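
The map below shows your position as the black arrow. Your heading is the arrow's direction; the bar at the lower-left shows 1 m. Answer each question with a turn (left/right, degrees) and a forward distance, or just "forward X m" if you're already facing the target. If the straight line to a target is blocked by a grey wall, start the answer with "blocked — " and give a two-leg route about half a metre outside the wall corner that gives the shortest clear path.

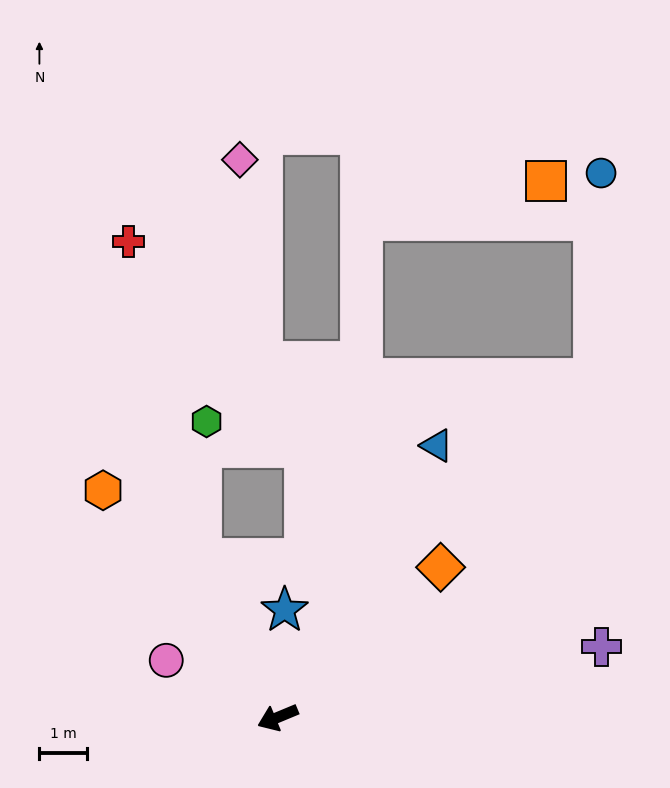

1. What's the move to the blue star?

turn right 116°, forward 2.3 m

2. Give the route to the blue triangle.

turn right 143°, forward 6.7 m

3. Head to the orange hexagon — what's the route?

turn right 75°, forward 6.1 m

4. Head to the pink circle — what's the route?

turn right 50°, forward 2.7 m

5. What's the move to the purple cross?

turn left 170°, forward 7.0 m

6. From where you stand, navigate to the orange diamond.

turn right 160°, forward 4.7 m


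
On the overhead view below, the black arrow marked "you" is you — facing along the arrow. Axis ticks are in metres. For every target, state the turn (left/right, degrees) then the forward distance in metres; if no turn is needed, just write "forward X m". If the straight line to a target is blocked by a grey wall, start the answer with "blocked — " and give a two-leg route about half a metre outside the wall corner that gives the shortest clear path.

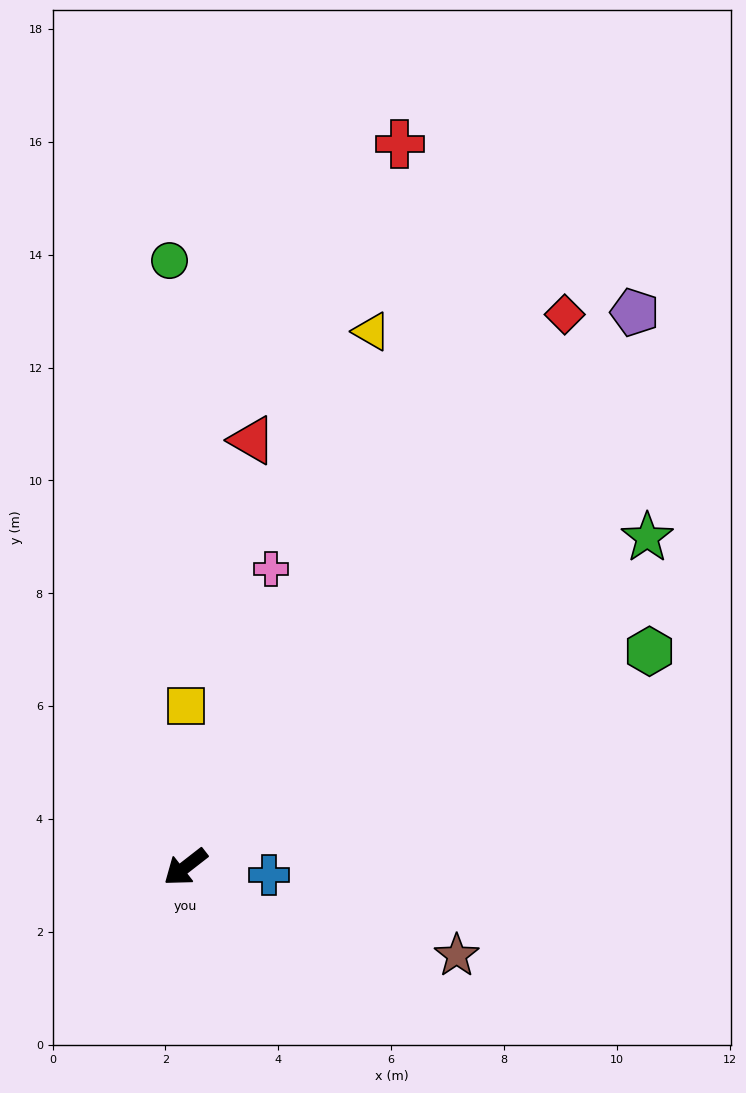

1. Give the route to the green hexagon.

turn left 167°, forward 9.1 m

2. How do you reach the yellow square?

turn right 128°, forward 2.9 m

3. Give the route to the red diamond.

turn right 162°, forward 11.9 m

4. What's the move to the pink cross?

turn right 144°, forward 5.5 m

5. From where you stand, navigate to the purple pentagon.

turn right 167°, forward 12.7 m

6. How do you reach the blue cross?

turn left 137°, forward 1.5 m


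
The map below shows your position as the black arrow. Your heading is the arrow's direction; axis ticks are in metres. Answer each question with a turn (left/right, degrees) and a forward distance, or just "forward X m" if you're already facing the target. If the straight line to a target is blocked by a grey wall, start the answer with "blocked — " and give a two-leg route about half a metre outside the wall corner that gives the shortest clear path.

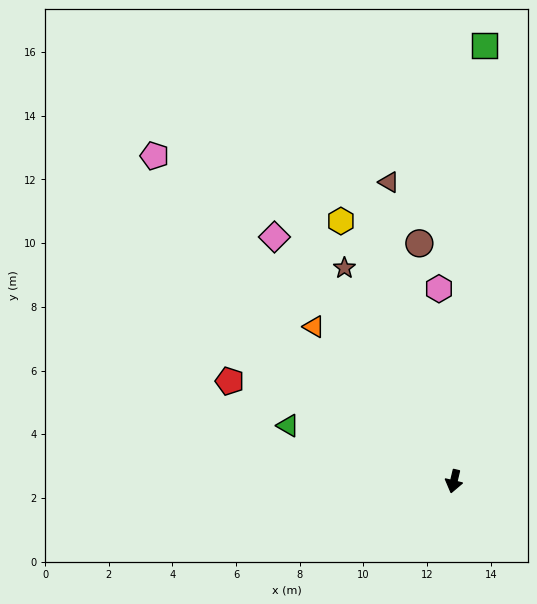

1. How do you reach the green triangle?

turn right 95°, forward 5.5 m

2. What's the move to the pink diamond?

turn right 130°, forward 9.5 m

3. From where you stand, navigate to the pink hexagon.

turn right 162°, forward 6.1 m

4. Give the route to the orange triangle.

turn right 125°, forward 6.5 m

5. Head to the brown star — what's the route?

turn right 139°, forward 7.5 m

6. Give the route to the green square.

turn right 171°, forward 13.7 m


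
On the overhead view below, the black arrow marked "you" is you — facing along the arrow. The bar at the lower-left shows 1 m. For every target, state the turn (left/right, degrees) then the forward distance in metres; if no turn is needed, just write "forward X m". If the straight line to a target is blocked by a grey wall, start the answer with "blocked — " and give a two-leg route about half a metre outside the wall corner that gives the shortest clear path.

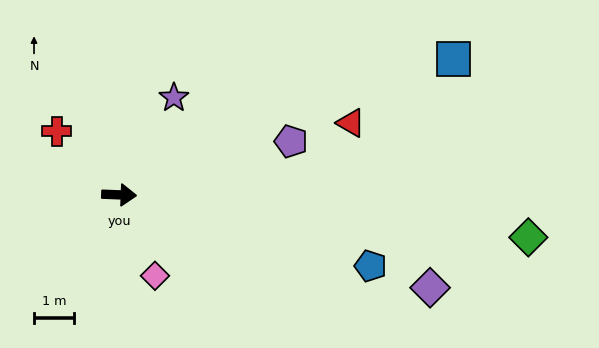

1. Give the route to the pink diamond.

turn right 64°, forward 2.2 m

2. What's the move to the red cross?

turn left 137°, forward 2.2 m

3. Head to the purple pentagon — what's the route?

turn left 20°, forward 4.5 m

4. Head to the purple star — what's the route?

turn left 63°, forward 2.8 m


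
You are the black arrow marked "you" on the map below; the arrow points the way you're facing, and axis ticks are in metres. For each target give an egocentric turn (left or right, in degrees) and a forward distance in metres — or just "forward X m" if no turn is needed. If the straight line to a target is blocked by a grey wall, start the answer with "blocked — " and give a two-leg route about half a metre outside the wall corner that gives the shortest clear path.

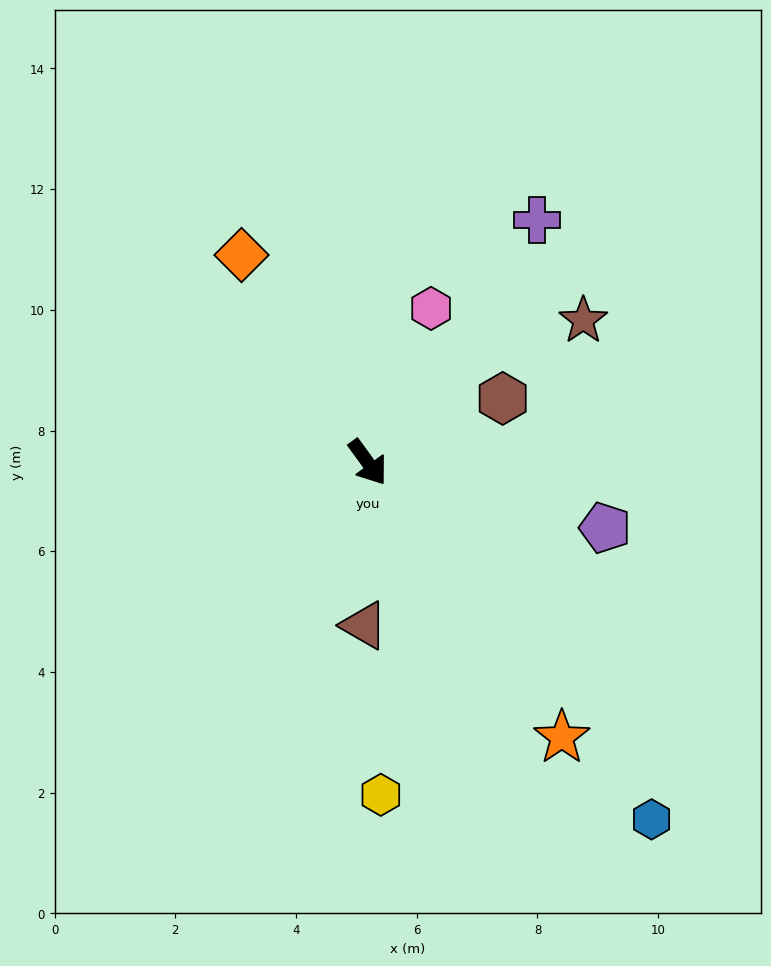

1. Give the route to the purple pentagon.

turn left 39°, forward 4.1 m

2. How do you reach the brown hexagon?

turn left 79°, forward 2.5 m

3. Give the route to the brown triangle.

turn right 37°, forward 2.7 m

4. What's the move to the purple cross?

turn left 109°, forward 4.9 m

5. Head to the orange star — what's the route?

forward 5.6 m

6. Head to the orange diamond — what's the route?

turn left 175°, forward 4.0 m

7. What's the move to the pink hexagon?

turn left 122°, forward 2.8 m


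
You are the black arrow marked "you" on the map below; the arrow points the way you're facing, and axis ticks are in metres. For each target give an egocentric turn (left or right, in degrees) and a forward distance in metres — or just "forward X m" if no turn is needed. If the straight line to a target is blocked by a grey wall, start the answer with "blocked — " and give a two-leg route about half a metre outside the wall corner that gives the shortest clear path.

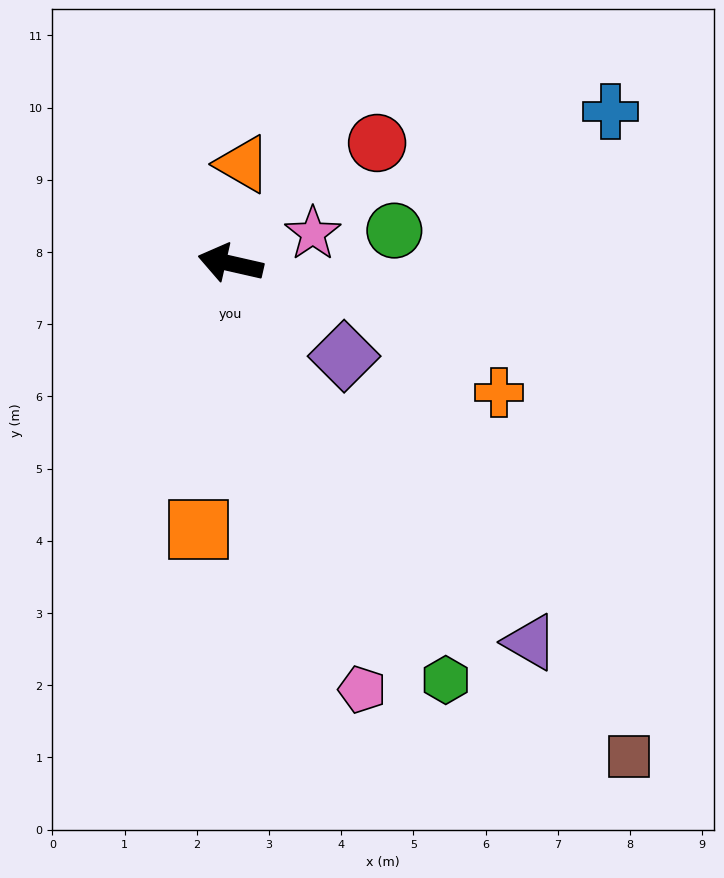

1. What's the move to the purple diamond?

turn left 154°, forward 2.0 m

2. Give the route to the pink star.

turn right 147°, forward 1.2 m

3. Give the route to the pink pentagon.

turn left 120°, forward 6.2 m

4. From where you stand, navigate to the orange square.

turn left 96°, forward 3.7 m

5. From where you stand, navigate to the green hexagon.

turn left 130°, forward 6.5 m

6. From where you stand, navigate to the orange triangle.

turn right 84°, forward 1.4 m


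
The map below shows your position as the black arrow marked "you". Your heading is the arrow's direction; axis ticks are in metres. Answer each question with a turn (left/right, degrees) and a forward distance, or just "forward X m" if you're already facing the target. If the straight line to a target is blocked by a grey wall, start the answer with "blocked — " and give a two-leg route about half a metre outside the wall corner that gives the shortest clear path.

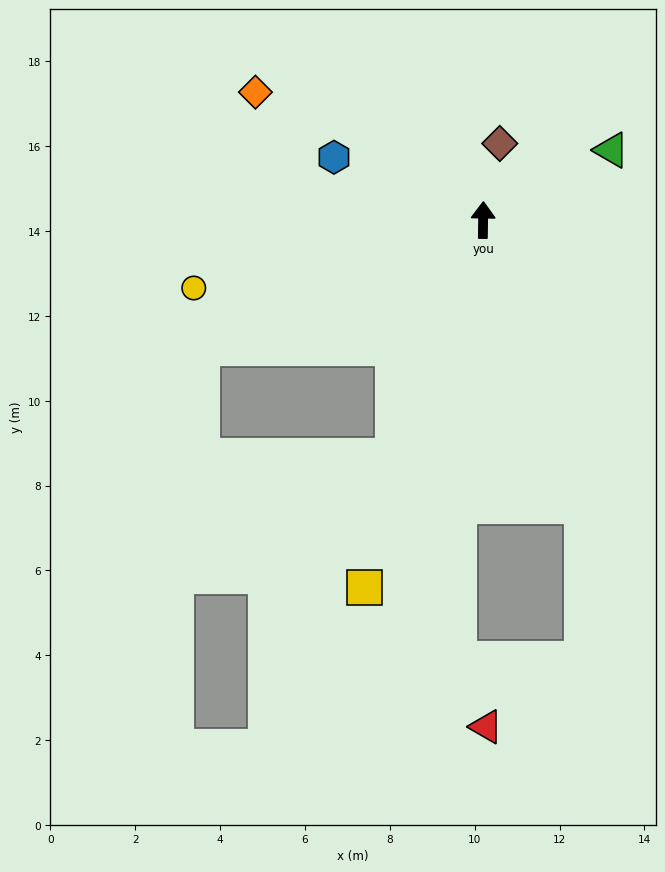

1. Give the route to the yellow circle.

turn left 104°, forward 7.0 m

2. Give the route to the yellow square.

turn left 163°, forward 9.1 m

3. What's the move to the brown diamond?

turn right 11°, forward 1.8 m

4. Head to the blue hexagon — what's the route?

turn left 68°, forward 3.8 m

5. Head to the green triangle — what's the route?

turn right 60°, forward 3.4 m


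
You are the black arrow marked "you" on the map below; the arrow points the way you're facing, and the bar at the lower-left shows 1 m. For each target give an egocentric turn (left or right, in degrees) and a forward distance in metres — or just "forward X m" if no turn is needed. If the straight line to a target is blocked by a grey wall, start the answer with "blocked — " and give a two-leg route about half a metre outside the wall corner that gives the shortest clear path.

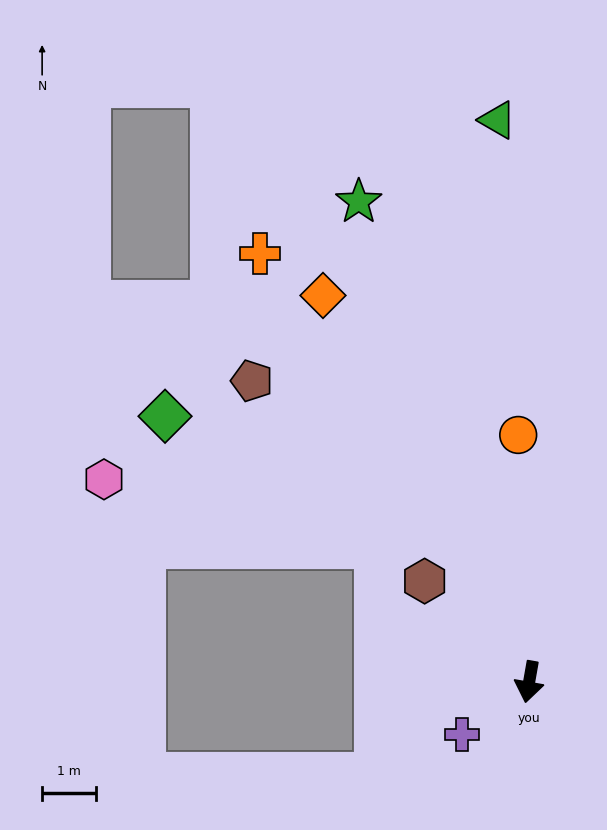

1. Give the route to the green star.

turn right 150°, forward 9.5 m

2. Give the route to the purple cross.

turn right 42°, forward 1.6 m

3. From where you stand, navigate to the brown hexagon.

turn right 124°, forward 2.7 m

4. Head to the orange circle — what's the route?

turn right 167°, forward 4.6 m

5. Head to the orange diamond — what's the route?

turn right 142°, forward 8.2 m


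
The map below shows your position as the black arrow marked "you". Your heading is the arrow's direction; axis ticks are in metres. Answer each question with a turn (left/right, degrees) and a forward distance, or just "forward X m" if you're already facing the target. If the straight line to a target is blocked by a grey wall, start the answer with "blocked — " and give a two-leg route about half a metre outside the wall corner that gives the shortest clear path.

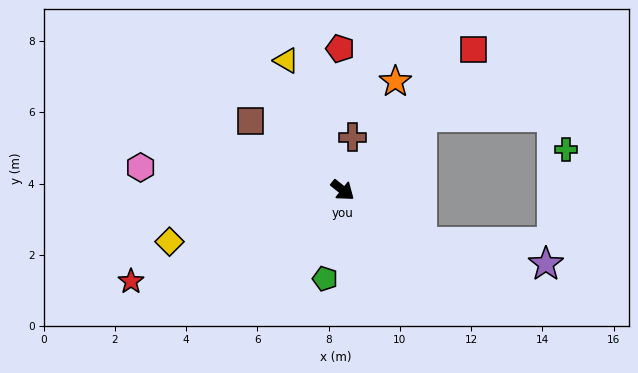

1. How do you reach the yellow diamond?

turn right 125°, forward 5.1 m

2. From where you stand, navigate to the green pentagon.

turn right 63°, forward 2.5 m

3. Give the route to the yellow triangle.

turn left 152°, forward 4.0 m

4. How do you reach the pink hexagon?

turn right 148°, forward 5.7 m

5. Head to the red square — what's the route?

turn left 86°, forward 5.4 m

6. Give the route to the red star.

turn right 118°, forward 6.5 m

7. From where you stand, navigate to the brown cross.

turn left 118°, forward 1.5 m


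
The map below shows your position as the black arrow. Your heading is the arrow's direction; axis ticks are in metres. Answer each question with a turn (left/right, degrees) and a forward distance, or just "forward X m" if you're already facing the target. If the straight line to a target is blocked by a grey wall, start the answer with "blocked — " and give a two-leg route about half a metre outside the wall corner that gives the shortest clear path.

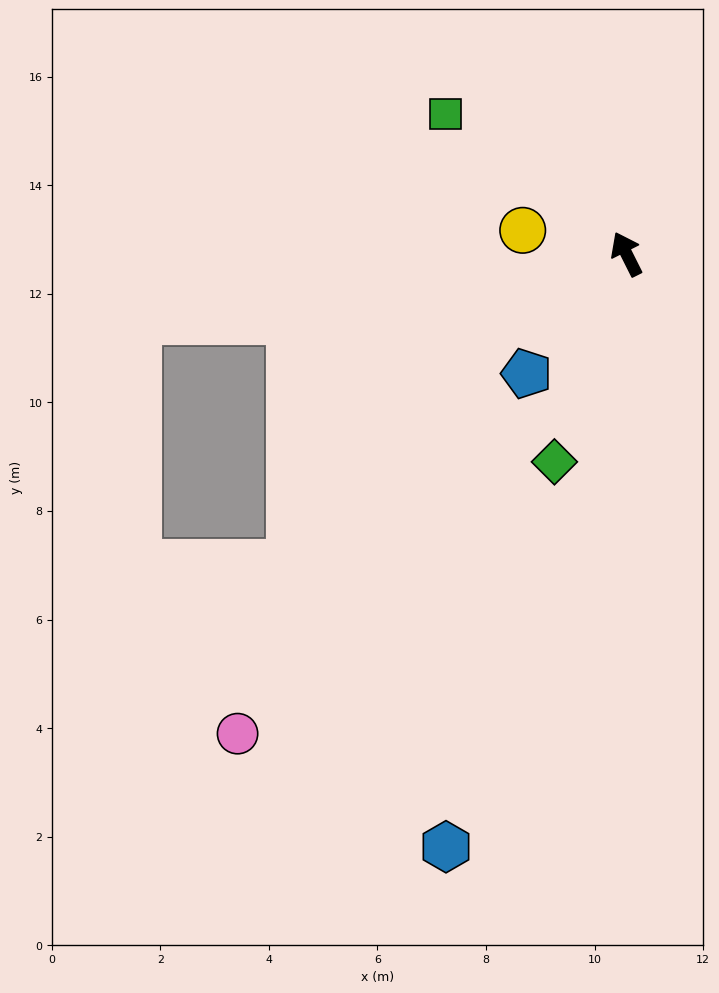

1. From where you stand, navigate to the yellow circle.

turn left 51°, forward 2.0 m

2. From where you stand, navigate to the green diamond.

turn left 134°, forward 4.1 m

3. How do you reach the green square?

turn left 26°, forward 4.2 m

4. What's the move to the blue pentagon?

turn left 113°, forward 2.9 m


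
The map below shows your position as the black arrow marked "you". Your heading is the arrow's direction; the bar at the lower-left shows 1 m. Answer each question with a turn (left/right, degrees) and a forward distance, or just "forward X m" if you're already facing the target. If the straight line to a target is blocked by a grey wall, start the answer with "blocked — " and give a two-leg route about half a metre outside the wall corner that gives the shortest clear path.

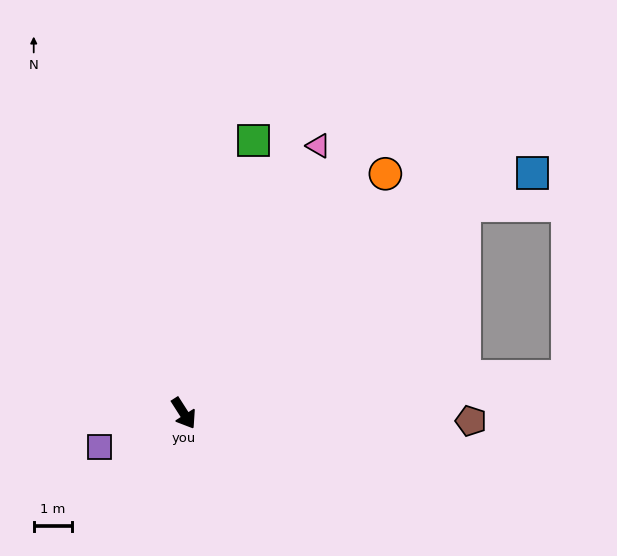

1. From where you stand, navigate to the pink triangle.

turn left 121°, forward 7.7 m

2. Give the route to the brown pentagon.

turn left 56°, forward 7.4 m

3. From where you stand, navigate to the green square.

turn left 133°, forward 7.3 m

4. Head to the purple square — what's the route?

turn right 101°, forward 2.3 m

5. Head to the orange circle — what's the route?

turn left 107°, forward 8.1 m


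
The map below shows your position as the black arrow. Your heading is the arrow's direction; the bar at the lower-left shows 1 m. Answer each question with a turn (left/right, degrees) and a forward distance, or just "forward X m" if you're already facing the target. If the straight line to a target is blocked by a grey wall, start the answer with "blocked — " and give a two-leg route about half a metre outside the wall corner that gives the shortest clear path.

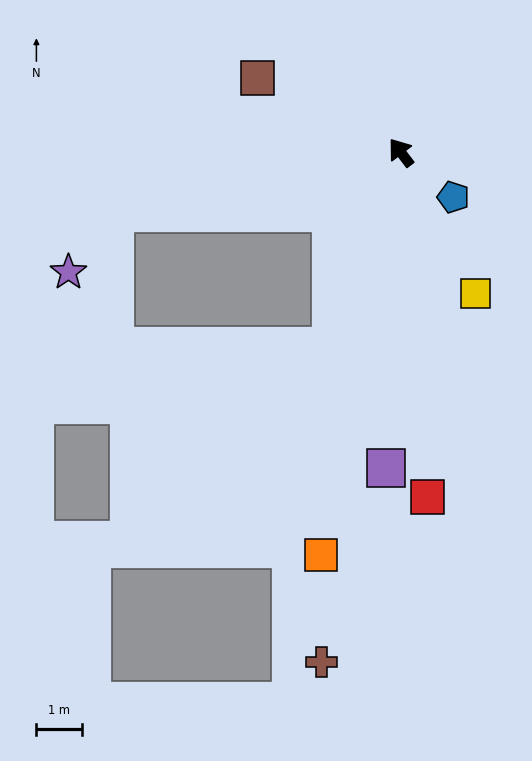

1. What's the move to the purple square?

turn left 140°, forward 7.0 m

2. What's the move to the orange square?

turn left 131°, forward 9.1 m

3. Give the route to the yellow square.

turn left 171°, forward 3.5 m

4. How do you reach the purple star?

blocked — turn left 65°, forward 6.5 m, then turn left 40°, forward 1.7 m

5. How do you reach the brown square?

turn left 25°, forward 3.6 m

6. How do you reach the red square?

turn left 147°, forward 7.6 m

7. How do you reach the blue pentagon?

turn right 168°, forward 1.5 m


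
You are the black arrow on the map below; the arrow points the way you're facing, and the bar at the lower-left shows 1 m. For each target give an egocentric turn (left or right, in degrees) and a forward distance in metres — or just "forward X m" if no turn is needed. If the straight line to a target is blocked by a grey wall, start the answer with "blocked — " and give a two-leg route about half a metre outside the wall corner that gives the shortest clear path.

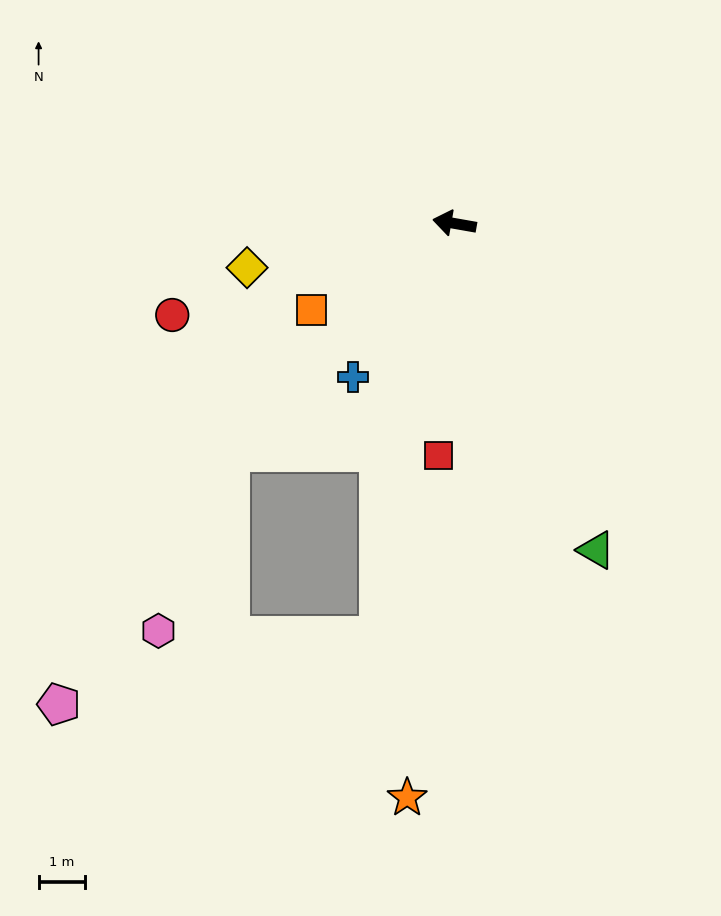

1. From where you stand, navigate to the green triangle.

turn left 123°, forward 7.6 m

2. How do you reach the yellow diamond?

turn left 22°, forward 4.5 m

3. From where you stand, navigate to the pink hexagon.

blocked — turn left 55°, forward 6.8 m, then turn left 23°, forward 4.1 m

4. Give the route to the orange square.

turn left 41°, forward 3.6 m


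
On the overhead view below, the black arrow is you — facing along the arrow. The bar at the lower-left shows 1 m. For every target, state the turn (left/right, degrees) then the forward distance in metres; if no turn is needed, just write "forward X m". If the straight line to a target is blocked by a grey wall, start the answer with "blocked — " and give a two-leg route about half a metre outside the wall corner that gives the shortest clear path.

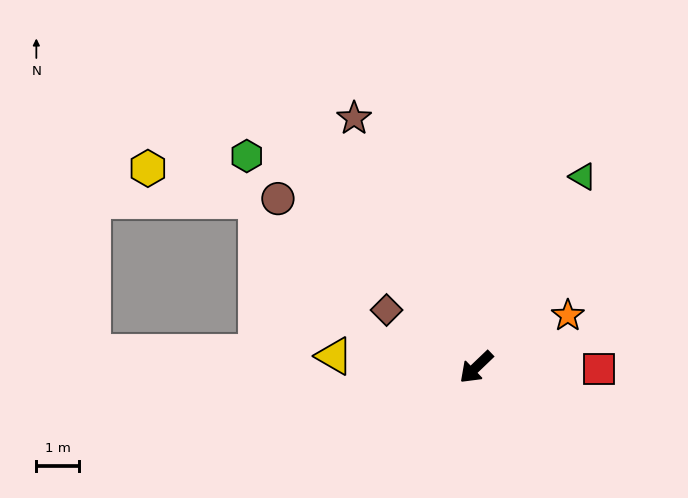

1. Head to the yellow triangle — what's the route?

turn right 48°, forward 3.3 m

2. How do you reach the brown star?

turn right 108°, forward 6.5 m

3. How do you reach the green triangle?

turn right 163°, forward 5.1 m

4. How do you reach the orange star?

turn left 166°, forward 2.5 m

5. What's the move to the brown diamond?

turn right 76°, forward 2.5 m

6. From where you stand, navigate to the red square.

turn left 135°, forward 2.9 m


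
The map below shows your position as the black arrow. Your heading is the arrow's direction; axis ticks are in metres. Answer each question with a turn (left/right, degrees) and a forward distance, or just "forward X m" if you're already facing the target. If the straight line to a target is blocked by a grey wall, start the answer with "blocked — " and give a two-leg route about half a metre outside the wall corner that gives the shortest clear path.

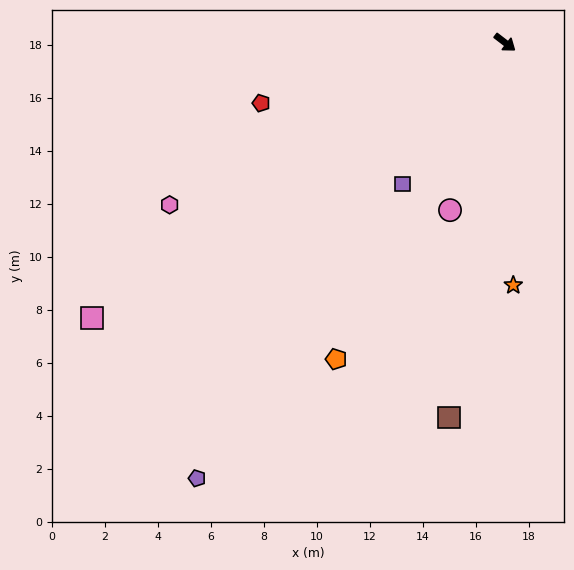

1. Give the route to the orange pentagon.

turn right 81°, forward 13.5 m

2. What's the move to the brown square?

turn right 61°, forward 14.3 m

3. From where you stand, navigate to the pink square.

turn right 109°, forward 18.7 m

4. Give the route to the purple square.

turn right 88°, forward 6.6 m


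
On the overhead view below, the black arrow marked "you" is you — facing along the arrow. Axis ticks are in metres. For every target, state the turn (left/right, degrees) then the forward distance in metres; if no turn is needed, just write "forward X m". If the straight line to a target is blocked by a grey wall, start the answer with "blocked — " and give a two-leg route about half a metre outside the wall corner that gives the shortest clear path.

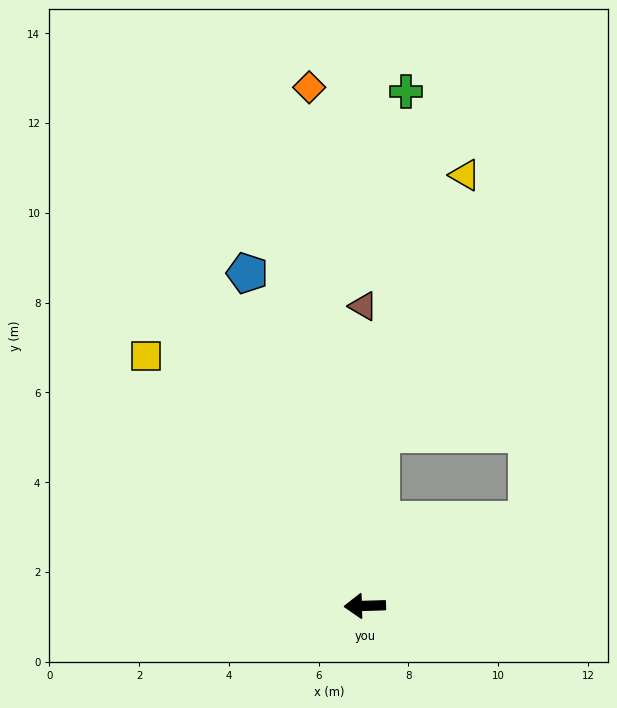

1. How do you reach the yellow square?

turn right 51°, forward 7.4 m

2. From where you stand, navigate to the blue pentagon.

turn right 72°, forward 7.9 m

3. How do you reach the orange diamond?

turn right 86°, forward 11.6 m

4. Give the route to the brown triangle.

turn right 91°, forward 6.7 m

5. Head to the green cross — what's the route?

turn right 96°, forward 11.5 m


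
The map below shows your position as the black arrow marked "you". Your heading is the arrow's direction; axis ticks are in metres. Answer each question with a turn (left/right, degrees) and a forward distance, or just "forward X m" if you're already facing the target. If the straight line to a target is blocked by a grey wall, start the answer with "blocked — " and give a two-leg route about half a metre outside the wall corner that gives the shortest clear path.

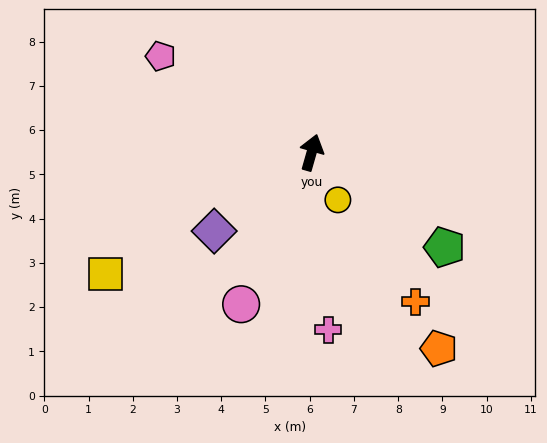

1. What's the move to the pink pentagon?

turn left 73°, forward 4.0 m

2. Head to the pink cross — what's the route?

turn right 159°, forward 4.0 m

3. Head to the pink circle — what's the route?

turn left 171°, forward 3.8 m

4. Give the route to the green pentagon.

turn right 110°, forward 3.7 m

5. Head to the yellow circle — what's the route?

turn right 135°, forward 1.2 m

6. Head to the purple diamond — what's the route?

turn left 145°, forward 2.8 m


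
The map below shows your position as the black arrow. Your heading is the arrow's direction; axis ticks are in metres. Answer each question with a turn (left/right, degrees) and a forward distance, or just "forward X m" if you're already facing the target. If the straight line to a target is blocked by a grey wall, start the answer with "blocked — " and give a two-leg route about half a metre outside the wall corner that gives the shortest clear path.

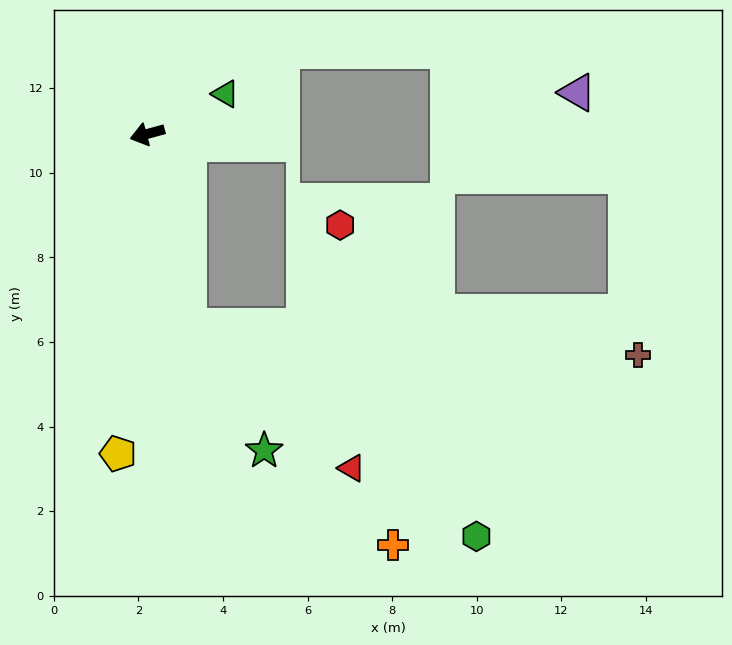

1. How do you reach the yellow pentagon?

turn left 69°, forward 7.6 m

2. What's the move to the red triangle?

blocked — turn left 87°, forward 4.7 m, then turn left 37°, forward 5.1 m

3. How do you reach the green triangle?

turn right 168°, forward 2.1 m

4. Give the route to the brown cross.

blocked — turn left 87°, forward 4.7 m, then turn left 74°, forward 10.6 m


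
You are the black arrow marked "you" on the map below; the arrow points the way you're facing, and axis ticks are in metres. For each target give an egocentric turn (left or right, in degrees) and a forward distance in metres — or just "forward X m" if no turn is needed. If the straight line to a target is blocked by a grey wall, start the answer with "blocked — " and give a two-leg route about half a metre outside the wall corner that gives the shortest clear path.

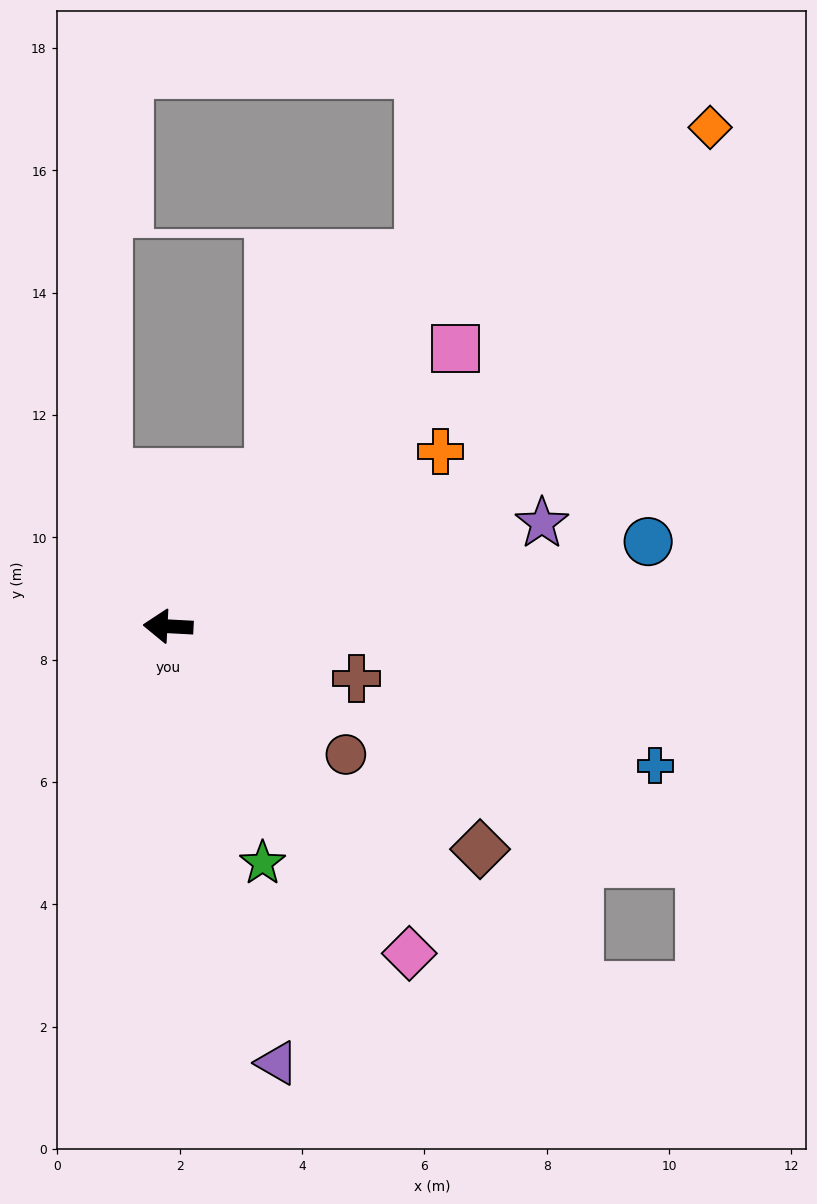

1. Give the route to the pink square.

turn right 133°, forward 6.5 m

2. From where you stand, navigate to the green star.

turn left 115°, forward 4.2 m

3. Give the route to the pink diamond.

turn left 129°, forward 6.6 m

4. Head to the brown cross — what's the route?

turn left 168°, forward 3.2 m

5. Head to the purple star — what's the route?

turn right 162°, forward 6.3 m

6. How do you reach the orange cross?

turn right 144°, forward 5.3 m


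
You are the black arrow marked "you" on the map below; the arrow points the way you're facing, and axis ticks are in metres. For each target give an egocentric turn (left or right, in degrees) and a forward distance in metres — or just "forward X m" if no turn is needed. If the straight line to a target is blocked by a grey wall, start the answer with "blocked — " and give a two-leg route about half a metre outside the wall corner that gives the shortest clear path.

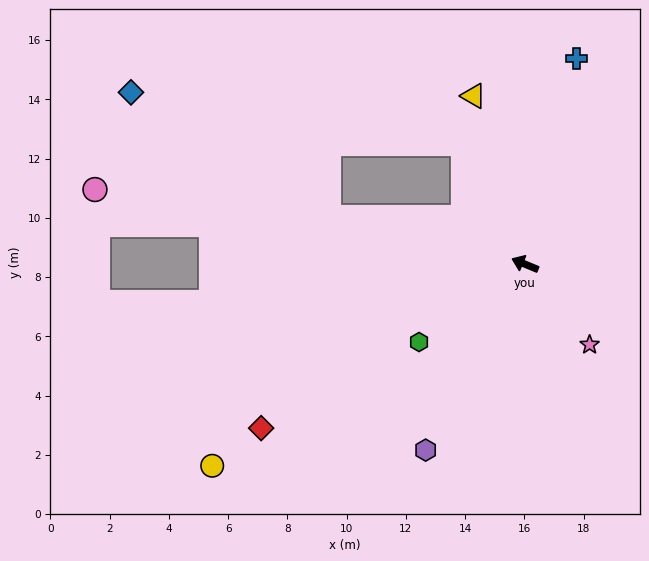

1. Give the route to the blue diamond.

blocked — turn left 9°, forward 6.8 m, then turn right 19°, forward 7.9 m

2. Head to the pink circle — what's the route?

turn left 13°, forward 14.7 m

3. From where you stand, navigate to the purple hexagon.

turn left 84°, forward 7.1 m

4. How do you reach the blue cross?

turn right 82°, forward 7.2 m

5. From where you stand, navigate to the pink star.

turn left 151°, forward 3.5 m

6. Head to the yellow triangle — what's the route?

turn right 50°, forward 5.9 m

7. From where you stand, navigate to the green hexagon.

turn left 59°, forward 4.4 m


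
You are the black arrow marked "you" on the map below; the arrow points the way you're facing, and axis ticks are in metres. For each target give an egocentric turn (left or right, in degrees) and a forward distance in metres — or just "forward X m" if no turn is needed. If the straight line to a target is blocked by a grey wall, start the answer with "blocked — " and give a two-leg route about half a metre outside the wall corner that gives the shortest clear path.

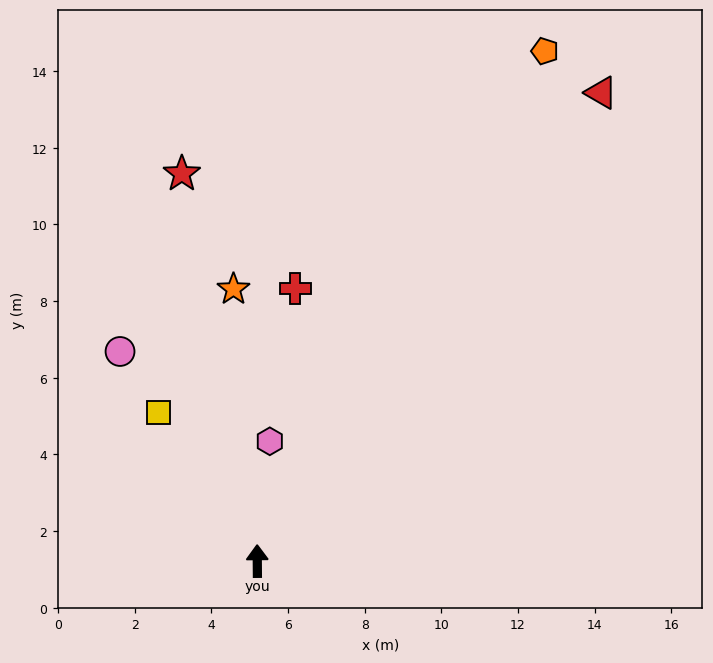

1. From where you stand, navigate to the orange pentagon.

turn right 30°, forward 15.3 m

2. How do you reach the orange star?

turn left 5°, forward 7.1 m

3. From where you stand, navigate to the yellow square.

turn left 33°, forward 4.7 m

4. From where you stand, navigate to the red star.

turn left 11°, forward 10.3 m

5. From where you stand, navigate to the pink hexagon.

turn right 6°, forward 3.1 m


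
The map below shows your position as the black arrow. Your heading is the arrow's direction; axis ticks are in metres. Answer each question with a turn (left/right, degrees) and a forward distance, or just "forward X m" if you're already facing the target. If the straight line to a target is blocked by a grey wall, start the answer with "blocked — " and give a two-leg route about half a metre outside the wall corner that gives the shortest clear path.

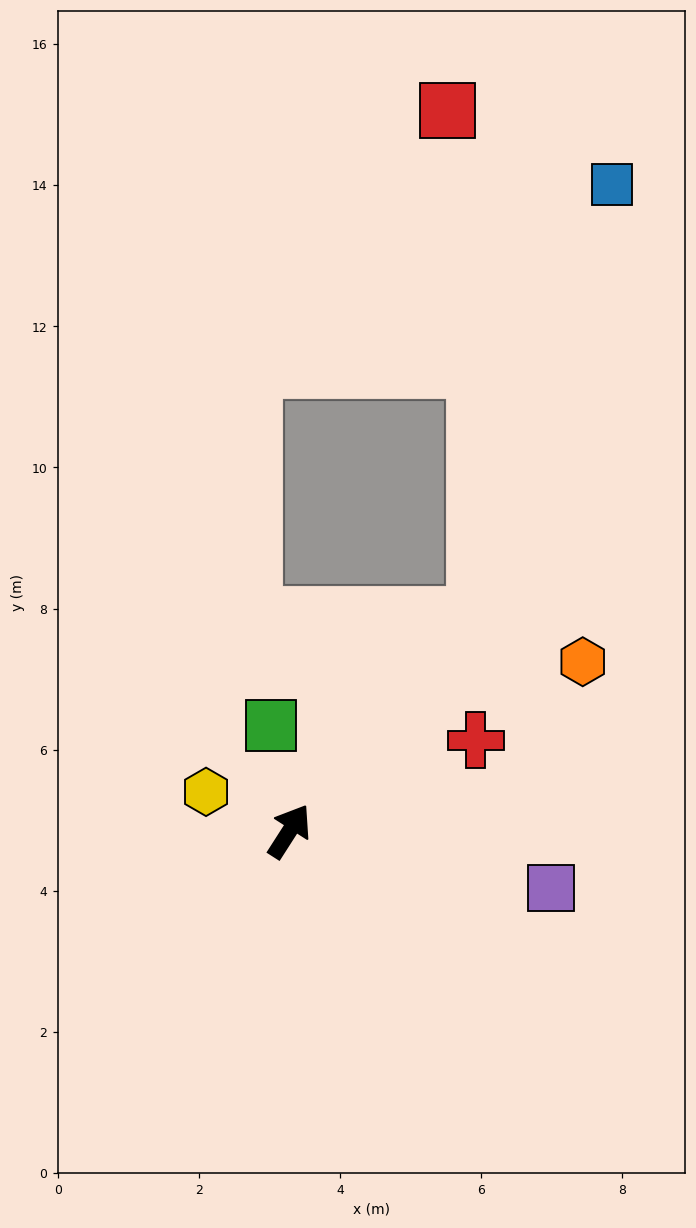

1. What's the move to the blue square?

blocked — turn right 9°, forward 4.0 m, then turn left 24°, forward 6.4 m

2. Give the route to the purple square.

turn right 70°, forward 3.8 m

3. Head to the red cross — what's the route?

turn right 31°, forward 2.9 m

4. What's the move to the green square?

turn left 42°, forward 1.5 m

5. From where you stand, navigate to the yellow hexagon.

turn left 97°, forward 1.3 m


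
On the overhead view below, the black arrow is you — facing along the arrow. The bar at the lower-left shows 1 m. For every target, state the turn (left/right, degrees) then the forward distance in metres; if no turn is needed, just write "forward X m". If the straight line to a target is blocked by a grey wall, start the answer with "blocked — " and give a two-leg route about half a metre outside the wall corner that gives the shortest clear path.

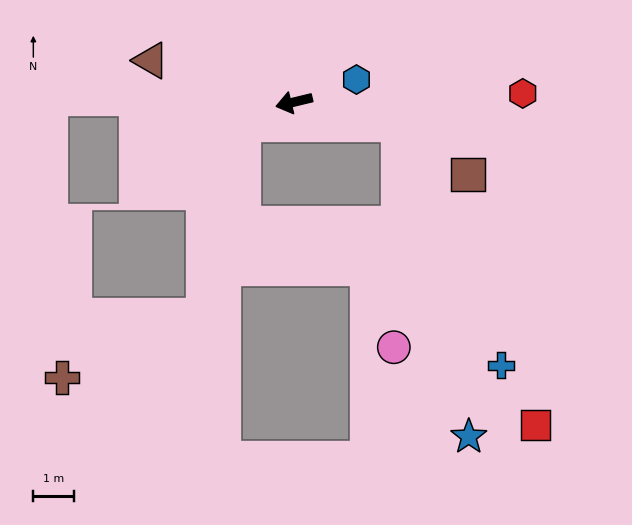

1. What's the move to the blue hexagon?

turn right 174°, forward 1.6 m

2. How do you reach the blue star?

blocked — turn left 154°, forward 2.6 m, then turn right 65°, forward 7.8 m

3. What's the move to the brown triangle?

turn right 30°, forward 3.7 m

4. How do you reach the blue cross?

blocked — turn left 154°, forward 2.6 m, then turn right 55°, forward 6.4 m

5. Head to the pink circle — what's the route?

blocked — turn left 154°, forward 2.6 m, then turn right 79°, forward 5.5 m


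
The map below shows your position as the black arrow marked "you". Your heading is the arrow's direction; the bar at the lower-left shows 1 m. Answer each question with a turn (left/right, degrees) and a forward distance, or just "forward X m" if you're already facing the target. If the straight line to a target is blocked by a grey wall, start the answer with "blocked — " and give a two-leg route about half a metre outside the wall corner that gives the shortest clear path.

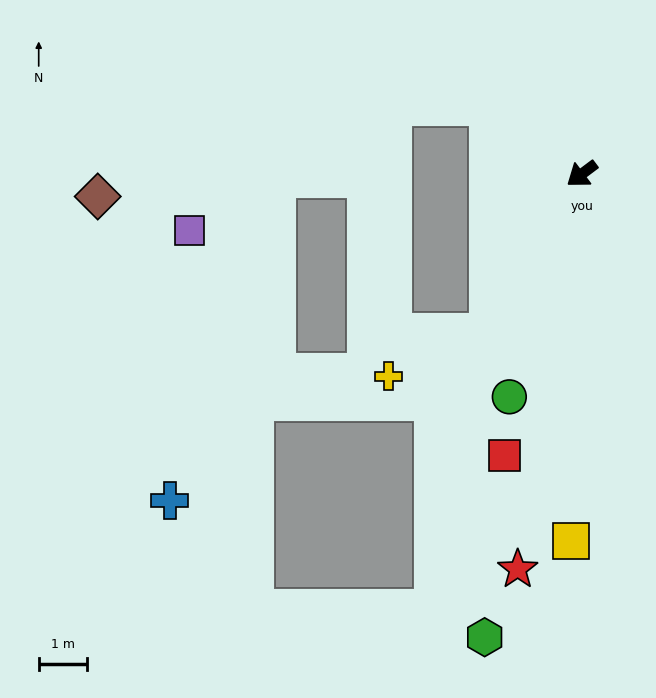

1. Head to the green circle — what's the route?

turn left 35°, forward 4.9 m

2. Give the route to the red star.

turn left 44°, forward 8.4 m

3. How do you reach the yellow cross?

blocked — turn left 23°, forward 3.8 m, then turn right 37°, forward 2.3 m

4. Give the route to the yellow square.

turn left 51°, forward 7.7 m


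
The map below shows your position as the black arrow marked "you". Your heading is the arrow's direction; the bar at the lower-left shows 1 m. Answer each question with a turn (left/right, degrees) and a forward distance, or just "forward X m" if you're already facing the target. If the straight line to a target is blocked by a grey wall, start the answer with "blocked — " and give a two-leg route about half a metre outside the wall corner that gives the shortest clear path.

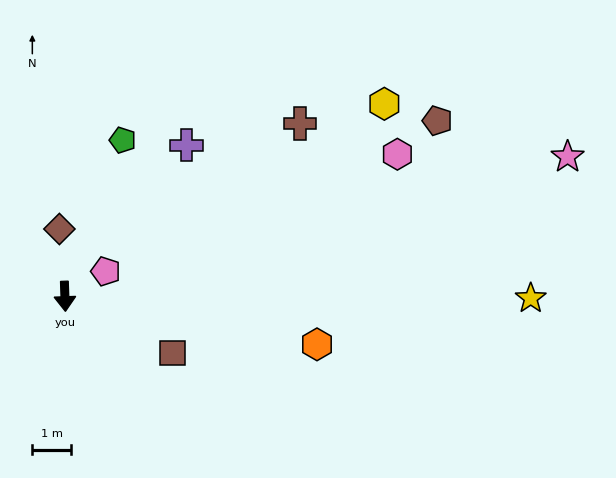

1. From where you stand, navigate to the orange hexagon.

turn left 77°, forward 6.6 m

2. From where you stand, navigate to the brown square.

turn left 60°, forward 3.2 m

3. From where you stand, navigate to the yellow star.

turn left 88°, forward 12.1 m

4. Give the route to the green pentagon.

turn left 158°, forward 4.3 m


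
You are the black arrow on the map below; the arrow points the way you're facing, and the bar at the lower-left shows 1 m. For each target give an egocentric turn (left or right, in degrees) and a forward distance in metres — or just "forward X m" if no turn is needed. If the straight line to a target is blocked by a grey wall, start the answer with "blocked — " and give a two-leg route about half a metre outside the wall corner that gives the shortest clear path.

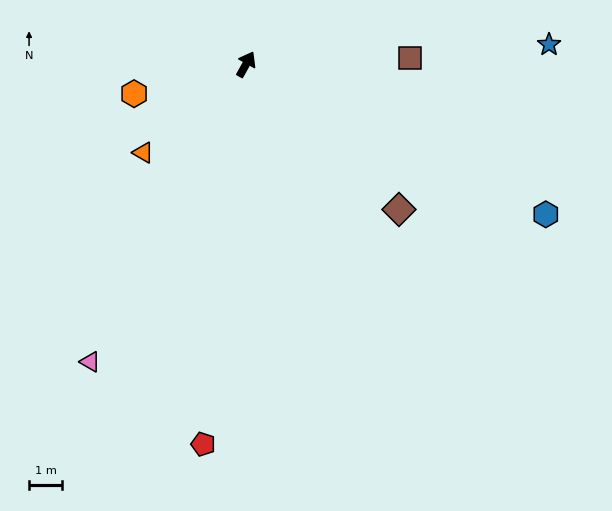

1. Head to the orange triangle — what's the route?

turn left 160°, forward 4.1 m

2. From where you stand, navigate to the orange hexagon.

turn left 134°, forward 3.5 m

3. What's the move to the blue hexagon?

turn right 88°, forward 10.1 m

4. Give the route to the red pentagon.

turn right 157°, forward 11.5 m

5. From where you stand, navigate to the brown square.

turn right 59°, forward 4.9 m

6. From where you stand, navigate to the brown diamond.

turn right 104°, forward 6.3 m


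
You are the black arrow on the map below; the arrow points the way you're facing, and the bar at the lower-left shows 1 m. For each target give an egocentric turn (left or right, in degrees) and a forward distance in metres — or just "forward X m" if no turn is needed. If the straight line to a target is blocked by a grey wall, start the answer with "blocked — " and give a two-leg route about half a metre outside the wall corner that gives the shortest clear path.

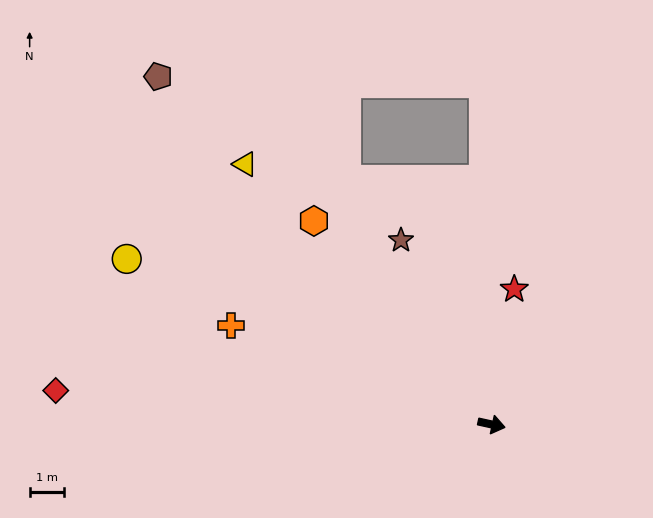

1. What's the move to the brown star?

turn left 129°, forward 6.0 m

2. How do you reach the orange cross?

turn left 172°, forward 8.2 m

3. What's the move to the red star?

turn left 93°, forward 4.0 m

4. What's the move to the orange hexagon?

turn left 144°, forward 7.9 m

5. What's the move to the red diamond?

turn right 172°, forward 12.8 m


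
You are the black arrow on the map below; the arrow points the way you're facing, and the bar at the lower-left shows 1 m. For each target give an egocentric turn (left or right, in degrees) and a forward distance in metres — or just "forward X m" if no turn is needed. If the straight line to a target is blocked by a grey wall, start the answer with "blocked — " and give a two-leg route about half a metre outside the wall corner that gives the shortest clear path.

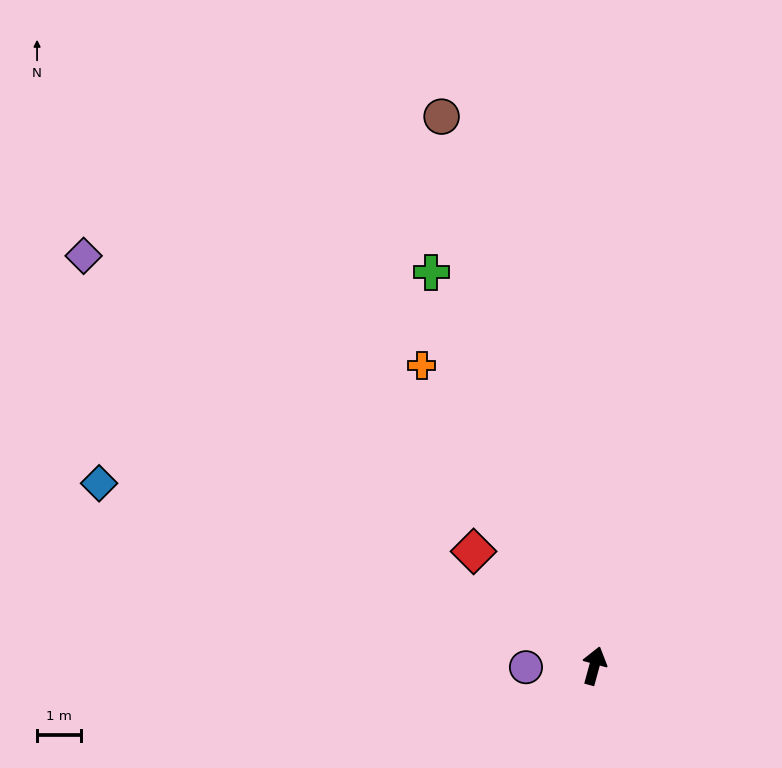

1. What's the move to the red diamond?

turn left 62°, forward 3.8 m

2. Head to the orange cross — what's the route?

turn left 45°, forward 7.9 m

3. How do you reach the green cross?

turn left 38°, forward 9.7 m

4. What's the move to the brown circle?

turn left 31°, forward 13.0 m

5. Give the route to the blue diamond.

turn left 85°, forward 12.0 m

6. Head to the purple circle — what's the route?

turn left 106°, forward 1.6 m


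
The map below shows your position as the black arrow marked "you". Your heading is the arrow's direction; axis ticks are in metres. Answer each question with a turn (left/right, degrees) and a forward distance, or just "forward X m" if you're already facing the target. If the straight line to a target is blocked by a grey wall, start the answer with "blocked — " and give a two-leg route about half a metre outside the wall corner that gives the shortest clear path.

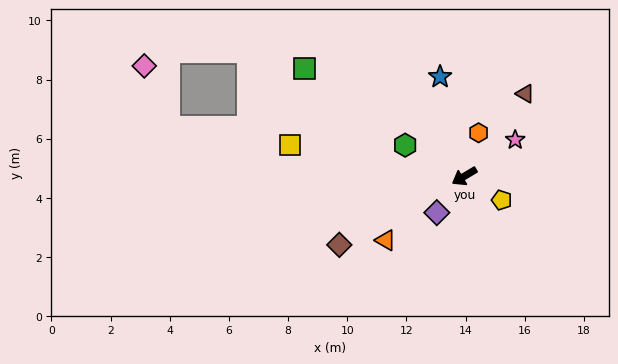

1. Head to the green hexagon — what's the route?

turn right 59°, forward 2.3 m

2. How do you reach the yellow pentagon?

turn left 117°, forward 1.5 m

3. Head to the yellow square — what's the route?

turn right 41°, forward 6.0 m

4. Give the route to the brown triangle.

turn right 157°, forward 3.5 m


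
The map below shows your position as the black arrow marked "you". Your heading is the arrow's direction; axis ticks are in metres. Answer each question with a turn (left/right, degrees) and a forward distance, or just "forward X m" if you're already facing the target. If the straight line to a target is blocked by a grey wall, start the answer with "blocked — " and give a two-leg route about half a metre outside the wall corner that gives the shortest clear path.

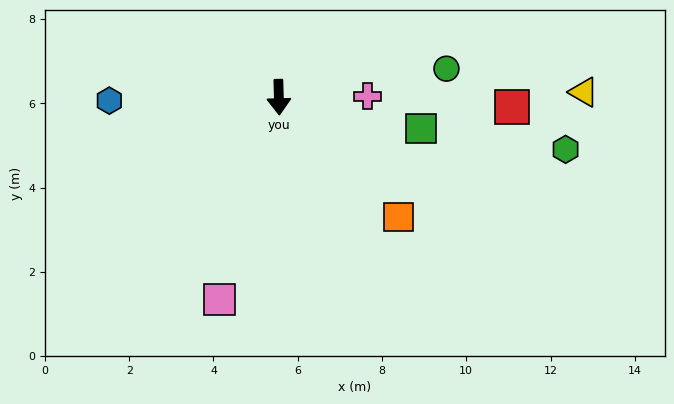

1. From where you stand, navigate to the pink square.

turn right 18°, forward 5.0 m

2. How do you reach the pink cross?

turn left 89°, forward 2.1 m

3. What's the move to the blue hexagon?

turn right 90°, forward 4.0 m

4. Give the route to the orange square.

turn left 43°, forward 4.0 m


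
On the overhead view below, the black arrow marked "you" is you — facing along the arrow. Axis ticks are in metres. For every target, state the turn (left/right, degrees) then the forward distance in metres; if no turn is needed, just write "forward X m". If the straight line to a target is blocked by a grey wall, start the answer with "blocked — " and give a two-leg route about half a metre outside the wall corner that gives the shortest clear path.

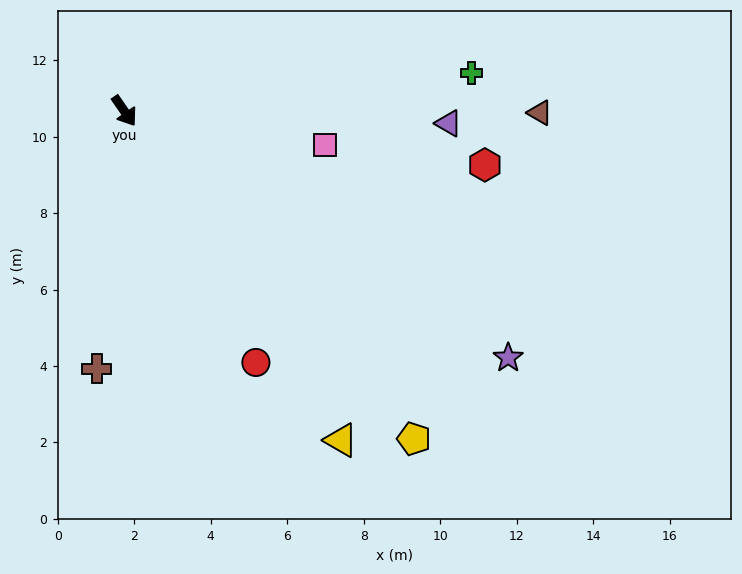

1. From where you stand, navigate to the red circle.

turn right 7°, forward 7.4 m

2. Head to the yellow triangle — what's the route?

forward 10.3 m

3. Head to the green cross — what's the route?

turn left 62°, forward 9.1 m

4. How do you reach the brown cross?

turn right 41°, forward 6.8 m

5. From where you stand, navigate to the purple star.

turn left 23°, forward 11.9 m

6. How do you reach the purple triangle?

turn left 53°, forward 8.5 m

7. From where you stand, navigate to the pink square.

turn left 46°, forward 5.3 m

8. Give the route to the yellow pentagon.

turn left 7°, forward 11.4 m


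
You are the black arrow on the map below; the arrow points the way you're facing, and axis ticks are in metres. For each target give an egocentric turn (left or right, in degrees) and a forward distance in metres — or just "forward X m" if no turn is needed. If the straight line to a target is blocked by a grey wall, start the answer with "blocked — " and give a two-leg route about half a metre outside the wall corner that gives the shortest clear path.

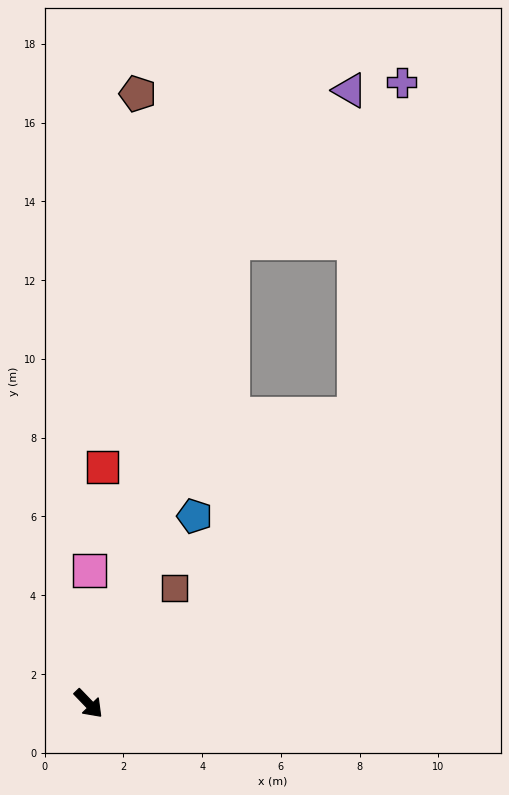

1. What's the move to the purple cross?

blocked — turn left 119°, forward 12.3 m, then turn right 29°, forward 5.9 m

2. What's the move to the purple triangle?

blocked — turn left 119°, forward 12.3 m, then turn right 20°, forward 4.9 m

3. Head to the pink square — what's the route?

turn left 136°, forward 3.4 m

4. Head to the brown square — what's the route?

turn left 100°, forward 3.7 m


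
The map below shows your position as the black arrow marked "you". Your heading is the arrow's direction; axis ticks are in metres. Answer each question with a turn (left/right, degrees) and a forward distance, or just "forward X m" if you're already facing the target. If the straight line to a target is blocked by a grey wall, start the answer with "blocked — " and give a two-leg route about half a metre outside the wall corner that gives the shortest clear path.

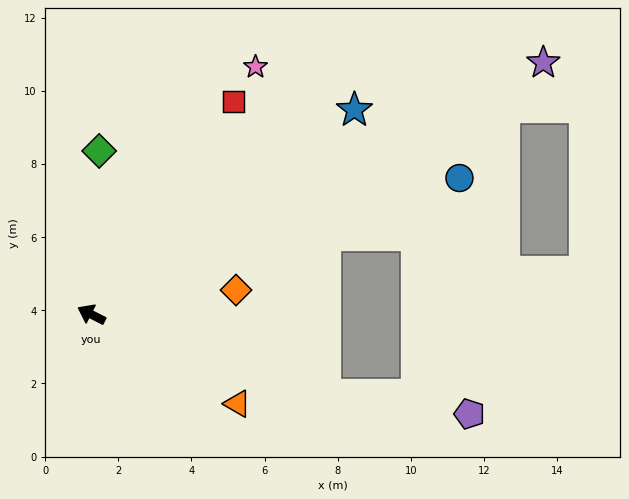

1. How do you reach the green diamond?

turn right 66°, forward 4.5 m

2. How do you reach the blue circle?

turn right 133°, forward 10.7 m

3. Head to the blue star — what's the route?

turn right 115°, forward 9.1 m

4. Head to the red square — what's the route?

turn right 97°, forward 7.0 m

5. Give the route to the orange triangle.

turn left 175°, forward 4.7 m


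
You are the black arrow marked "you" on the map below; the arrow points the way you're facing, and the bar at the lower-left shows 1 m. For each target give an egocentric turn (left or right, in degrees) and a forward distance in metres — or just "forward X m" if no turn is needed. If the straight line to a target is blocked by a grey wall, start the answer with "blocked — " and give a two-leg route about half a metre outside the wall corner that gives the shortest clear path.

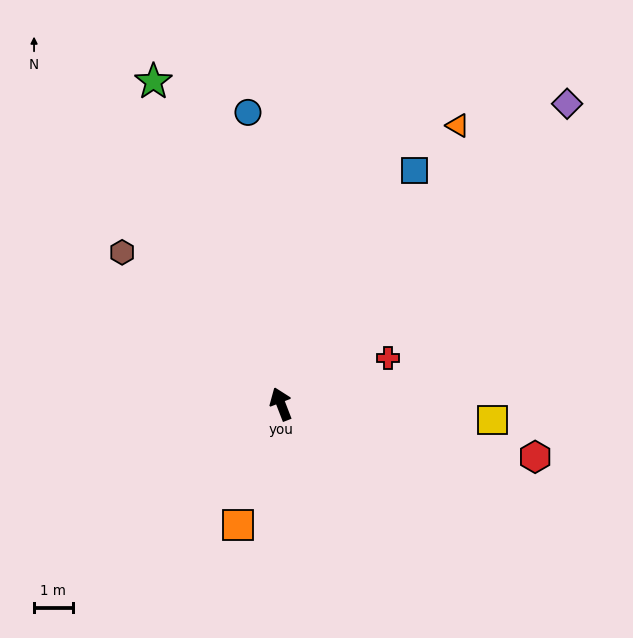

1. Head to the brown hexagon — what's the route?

turn left 25°, forward 5.7 m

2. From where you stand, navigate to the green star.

forward 9.0 m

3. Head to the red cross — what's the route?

turn right 88°, forward 3.0 m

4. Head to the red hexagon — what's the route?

turn right 123°, forward 6.7 m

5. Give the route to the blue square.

turn right 51°, forward 7.0 m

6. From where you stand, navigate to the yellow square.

turn right 116°, forward 5.5 m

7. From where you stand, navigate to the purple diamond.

turn right 65°, forward 10.7 m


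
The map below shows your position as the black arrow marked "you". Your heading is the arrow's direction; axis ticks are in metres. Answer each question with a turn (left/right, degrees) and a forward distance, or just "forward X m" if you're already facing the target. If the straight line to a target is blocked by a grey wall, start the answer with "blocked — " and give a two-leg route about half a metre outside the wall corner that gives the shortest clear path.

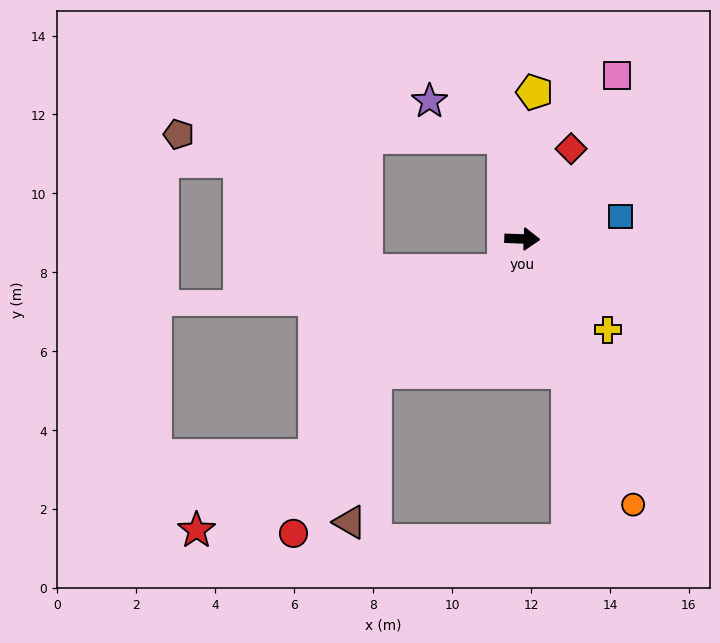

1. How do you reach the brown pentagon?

blocked — turn left 102°, forward 2.6 m, then turn left 79°, forward 8.2 m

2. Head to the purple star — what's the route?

blocked — turn left 102°, forward 2.6 m, then turn left 54°, forward 2.1 m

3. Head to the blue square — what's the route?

turn left 15°, forward 2.6 m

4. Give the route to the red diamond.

turn left 64°, forward 2.6 m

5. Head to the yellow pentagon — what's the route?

turn left 87°, forward 3.7 m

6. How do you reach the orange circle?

turn right 65°, forward 7.3 m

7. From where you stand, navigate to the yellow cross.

turn right 45°, forward 3.2 m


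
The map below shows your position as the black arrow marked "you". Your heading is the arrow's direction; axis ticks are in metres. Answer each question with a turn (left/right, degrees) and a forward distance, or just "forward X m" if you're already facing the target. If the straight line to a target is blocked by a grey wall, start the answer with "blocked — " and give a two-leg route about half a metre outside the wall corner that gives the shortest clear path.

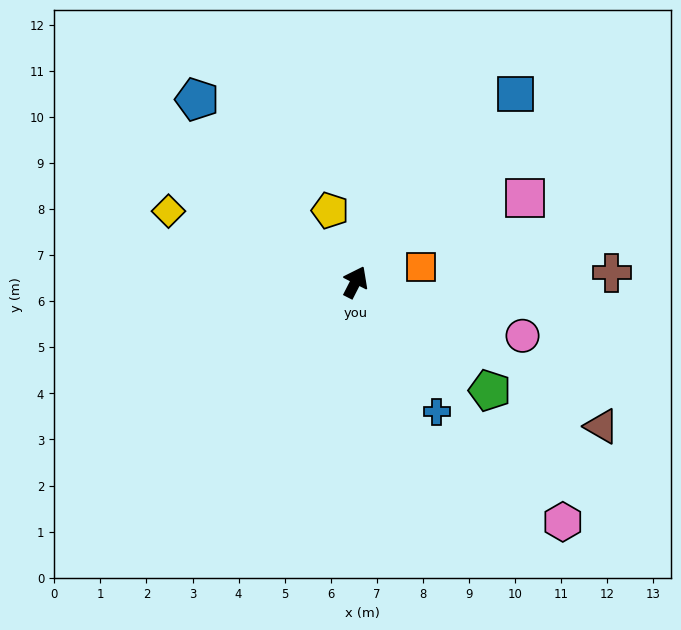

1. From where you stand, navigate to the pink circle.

turn right 81°, forward 3.8 m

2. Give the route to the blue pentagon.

turn left 68°, forward 5.2 m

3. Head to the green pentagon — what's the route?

turn right 102°, forward 3.7 m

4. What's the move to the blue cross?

turn right 121°, forward 3.3 m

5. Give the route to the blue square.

turn right 13°, forward 5.4 m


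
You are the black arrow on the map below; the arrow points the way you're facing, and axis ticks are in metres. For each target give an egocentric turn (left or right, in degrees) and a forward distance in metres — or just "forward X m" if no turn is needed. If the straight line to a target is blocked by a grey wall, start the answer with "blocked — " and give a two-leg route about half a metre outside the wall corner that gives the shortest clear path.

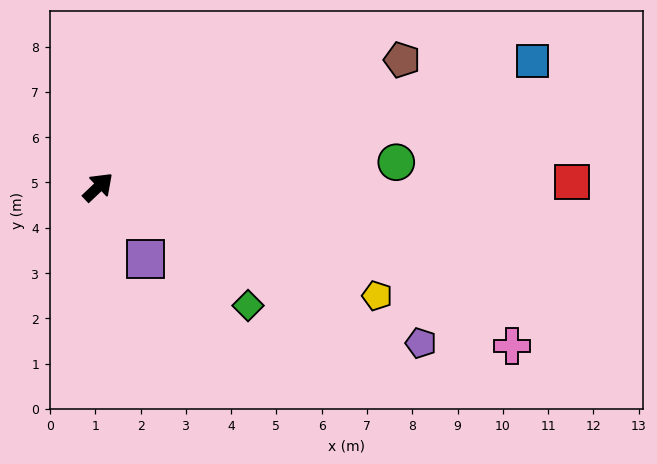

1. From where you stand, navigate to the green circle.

turn right 39°, forward 6.6 m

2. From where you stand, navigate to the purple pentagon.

turn right 69°, forward 7.9 m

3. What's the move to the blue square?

turn right 27°, forward 10.0 m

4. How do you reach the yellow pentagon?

turn right 65°, forward 6.6 m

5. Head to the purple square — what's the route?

turn right 100°, forward 1.9 m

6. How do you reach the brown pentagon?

turn right 21°, forward 7.3 m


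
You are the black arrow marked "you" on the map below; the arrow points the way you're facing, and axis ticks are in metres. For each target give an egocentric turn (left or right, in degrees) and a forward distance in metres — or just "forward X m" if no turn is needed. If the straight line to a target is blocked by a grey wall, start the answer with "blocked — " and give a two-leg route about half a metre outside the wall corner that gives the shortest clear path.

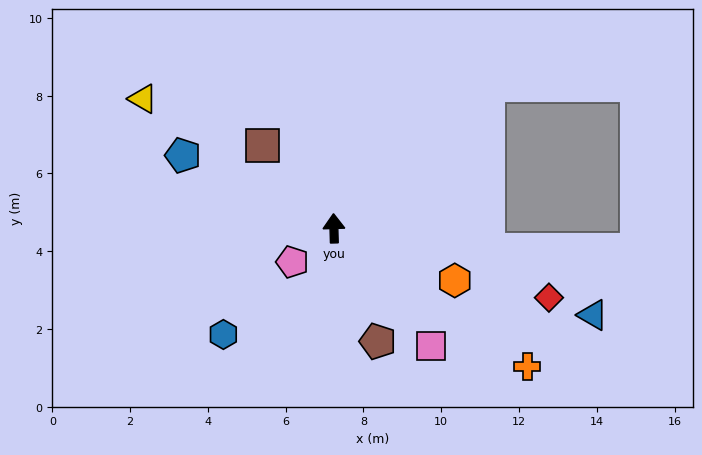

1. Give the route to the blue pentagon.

turn left 63°, forward 4.3 m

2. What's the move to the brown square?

turn left 39°, forward 2.8 m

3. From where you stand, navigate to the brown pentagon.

turn right 160°, forward 3.1 m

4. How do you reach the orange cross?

turn right 127°, forward 6.1 m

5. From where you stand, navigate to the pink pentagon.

turn left 127°, forward 1.4 m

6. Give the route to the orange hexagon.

turn right 115°, forward 3.4 m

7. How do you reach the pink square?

turn right 142°, forward 3.9 m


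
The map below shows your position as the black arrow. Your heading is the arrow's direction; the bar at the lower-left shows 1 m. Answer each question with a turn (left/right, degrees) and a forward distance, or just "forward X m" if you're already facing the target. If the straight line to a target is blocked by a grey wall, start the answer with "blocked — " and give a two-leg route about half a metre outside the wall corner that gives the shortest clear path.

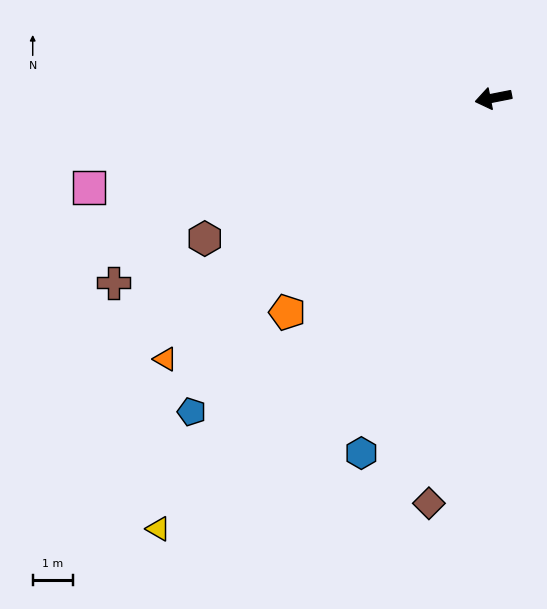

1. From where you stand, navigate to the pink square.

forward 10.4 m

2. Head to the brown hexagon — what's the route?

turn left 15°, forward 8.1 m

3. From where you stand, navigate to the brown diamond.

turn left 70°, forward 10.3 m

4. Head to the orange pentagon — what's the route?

turn left 35°, forward 7.5 m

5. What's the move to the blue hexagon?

turn left 58°, forward 9.5 m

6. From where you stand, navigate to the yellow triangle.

turn left 41°, forward 13.7 m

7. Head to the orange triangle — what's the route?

turn left 27°, forward 10.5 m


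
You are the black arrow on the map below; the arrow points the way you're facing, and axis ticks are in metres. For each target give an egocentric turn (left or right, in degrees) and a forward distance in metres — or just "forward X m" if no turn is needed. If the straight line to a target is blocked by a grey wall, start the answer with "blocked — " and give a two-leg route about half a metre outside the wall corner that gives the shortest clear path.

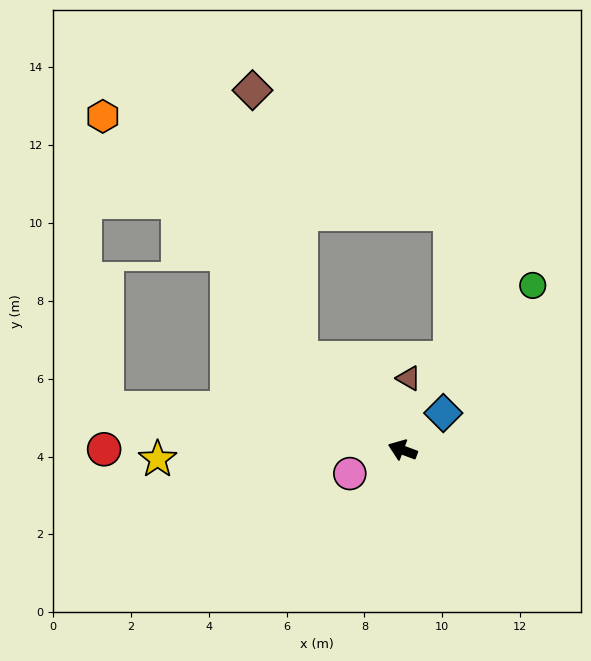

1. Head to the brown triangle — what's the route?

turn right 74°, forward 1.9 m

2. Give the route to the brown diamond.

blocked — turn right 22°, forward 3.5 m, then turn right 37°, forward 7.0 m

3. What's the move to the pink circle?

turn left 45°, forward 1.5 m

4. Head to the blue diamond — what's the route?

turn right 117°, forward 1.4 m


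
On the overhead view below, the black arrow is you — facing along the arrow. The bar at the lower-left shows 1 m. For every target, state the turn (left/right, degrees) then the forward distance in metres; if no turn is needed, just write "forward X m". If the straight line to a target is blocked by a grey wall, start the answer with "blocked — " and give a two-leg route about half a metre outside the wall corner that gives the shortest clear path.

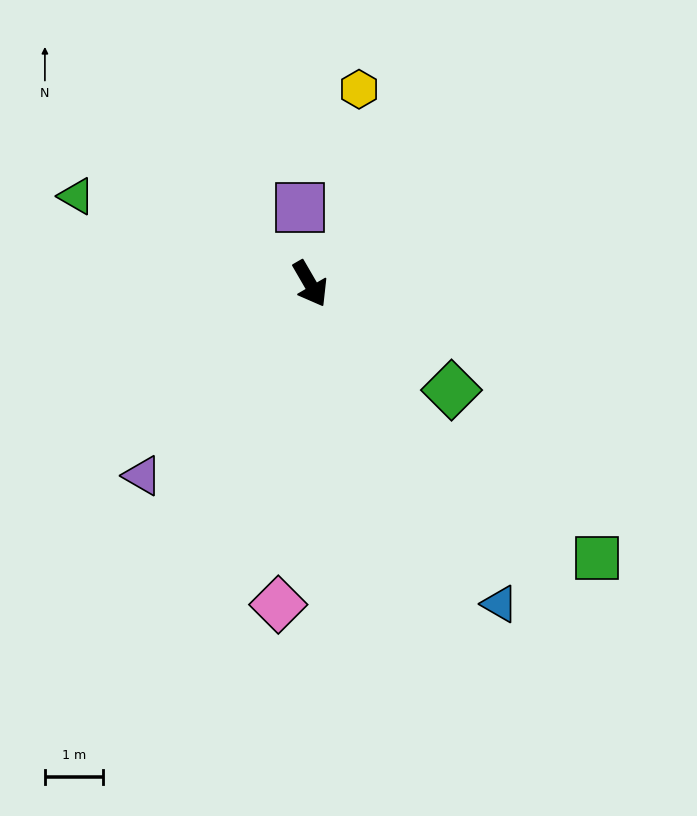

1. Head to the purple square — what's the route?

turn left 157°, forward 1.3 m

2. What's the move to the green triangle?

turn right 141°, forward 4.3 m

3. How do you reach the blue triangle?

forward 6.4 m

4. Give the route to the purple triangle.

turn right 71°, forward 4.4 m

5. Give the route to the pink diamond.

turn right 36°, forward 5.6 m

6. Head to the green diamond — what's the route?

turn left 23°, forward 3.1 m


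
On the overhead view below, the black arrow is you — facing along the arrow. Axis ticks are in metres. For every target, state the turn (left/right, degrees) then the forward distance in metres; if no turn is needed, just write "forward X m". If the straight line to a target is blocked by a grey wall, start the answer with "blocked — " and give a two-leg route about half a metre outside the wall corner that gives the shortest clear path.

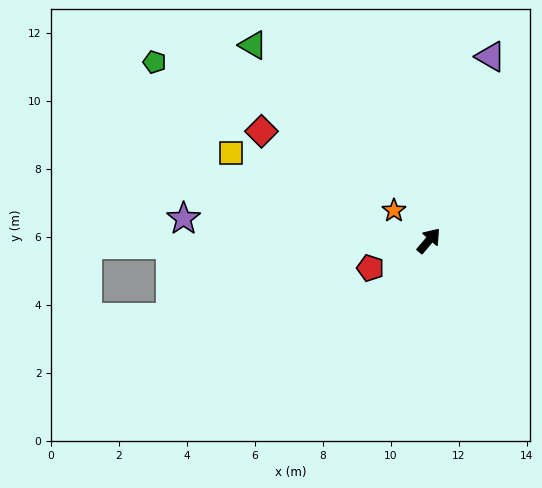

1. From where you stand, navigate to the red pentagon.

turn left 156°, forward 1.9 m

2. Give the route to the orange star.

turn left 90°, forward 1.4 m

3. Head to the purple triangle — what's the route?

turn left 22°, forward 5.7 m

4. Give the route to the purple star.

turn left 125°, forward 7.2 m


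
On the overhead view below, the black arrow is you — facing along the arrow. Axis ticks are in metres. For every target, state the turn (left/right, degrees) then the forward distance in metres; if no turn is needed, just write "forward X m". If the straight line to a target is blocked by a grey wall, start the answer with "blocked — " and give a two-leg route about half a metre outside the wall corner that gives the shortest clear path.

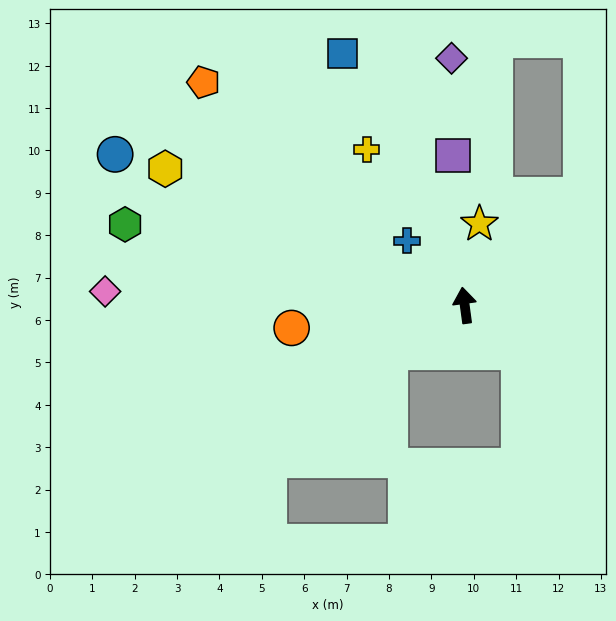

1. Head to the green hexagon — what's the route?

turn left 69°, forward 8.2 m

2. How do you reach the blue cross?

turn left 34°, forward 2.0 m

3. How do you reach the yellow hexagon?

turn left 58°, forward 7.8 m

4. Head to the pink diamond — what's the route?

turn left 80°, forward 8.5 m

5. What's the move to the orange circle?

turn left 90°, forward 4.1 m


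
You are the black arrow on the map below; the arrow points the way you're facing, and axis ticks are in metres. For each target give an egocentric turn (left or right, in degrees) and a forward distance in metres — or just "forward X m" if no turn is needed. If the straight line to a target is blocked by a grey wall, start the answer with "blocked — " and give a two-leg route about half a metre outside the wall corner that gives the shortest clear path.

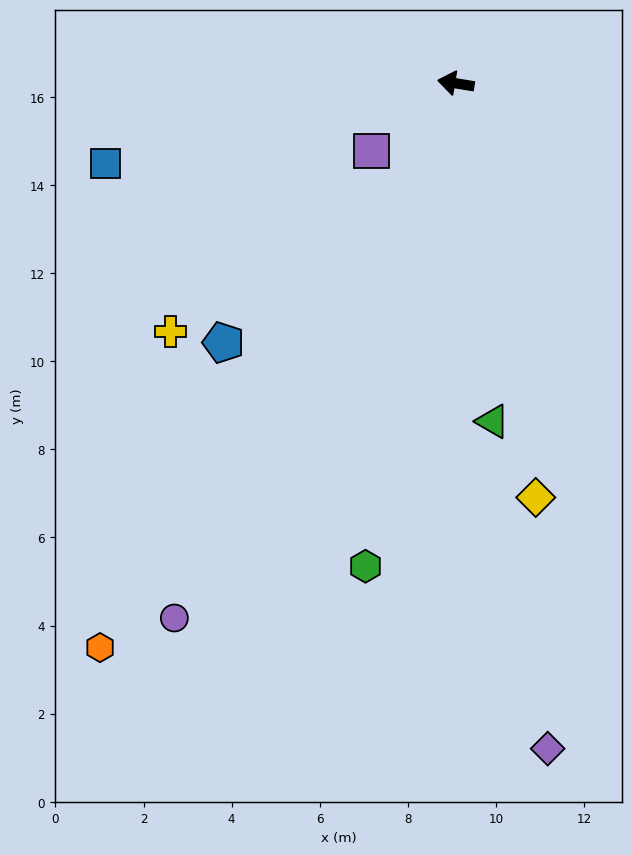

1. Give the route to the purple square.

turn left 48°, forward 2.5 m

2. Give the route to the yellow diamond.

turn left 110°, forward 9.6 m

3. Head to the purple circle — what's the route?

turn left 72°, forward 13.7 m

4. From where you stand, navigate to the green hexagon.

turn left 89°, forward 11.2 m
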